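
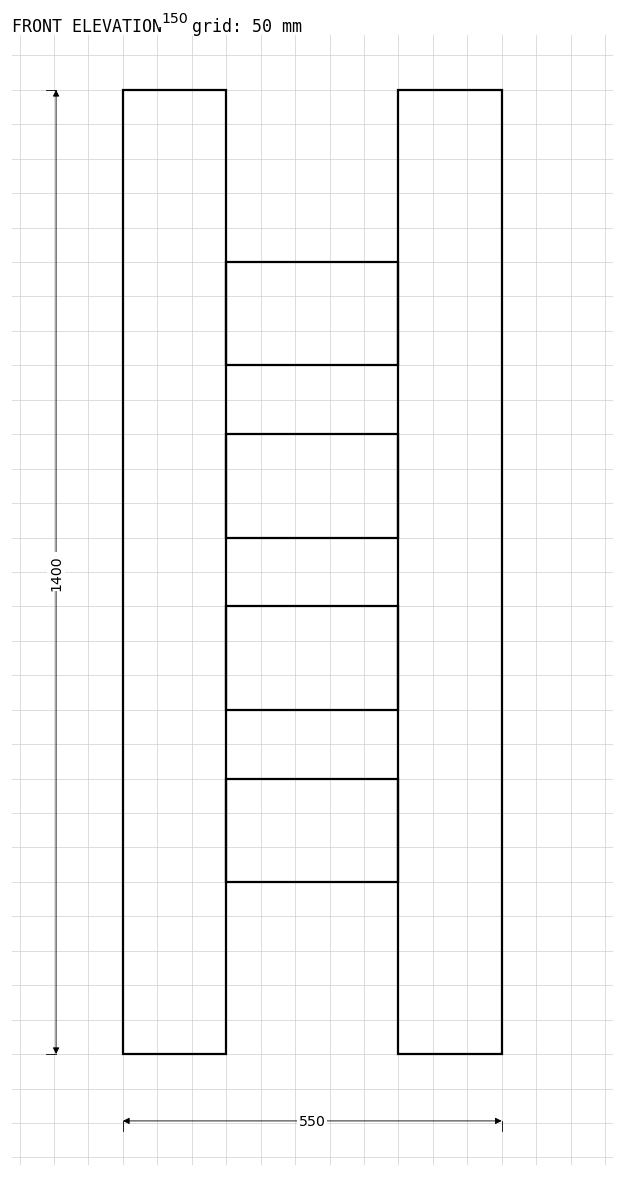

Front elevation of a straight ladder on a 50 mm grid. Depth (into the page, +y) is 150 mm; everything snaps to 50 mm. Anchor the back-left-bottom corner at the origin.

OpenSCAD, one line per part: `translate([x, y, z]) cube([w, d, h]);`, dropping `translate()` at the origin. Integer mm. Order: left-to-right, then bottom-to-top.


cube([150, 150, 1400]);
translate([150, 0, 250]) cube([250, 150, 150]);
translate([150, 0, 500]) cube([250, 150, 150]);
translate([150, 0, 750]) cube([250, 150, 150]);
translate([150, 0, 1000]) cube([250, 150, 150]);
translate([400, 0, 0]) cube([150, 150, 1400]);


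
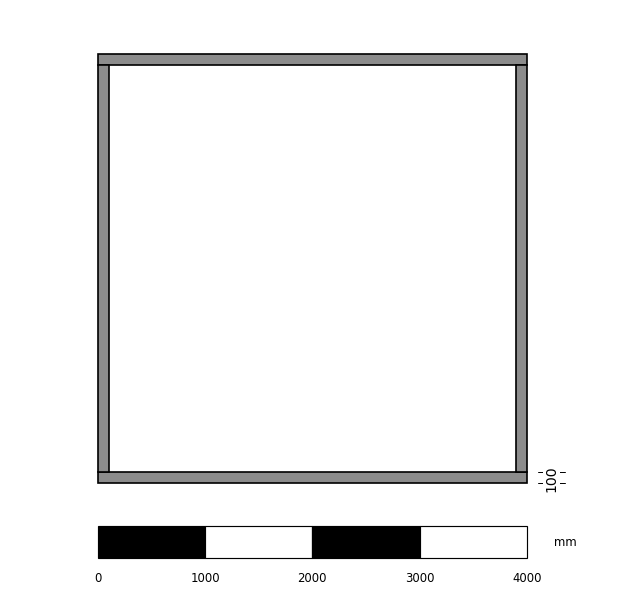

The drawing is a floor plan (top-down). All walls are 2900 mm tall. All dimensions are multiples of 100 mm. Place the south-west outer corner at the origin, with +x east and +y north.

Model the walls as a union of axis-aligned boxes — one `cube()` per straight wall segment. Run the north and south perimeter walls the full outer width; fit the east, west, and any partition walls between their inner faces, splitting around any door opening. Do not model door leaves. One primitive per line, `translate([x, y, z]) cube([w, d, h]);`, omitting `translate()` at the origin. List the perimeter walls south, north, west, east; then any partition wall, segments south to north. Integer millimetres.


cube([4000, 100, 2900]);
translate([0, 3900, 0]) cube([4000, 100, 2900]);
translate([0, 100, 0]) cube([100, 3800, 2900]);
translate([3900, 100, 0]) cube([100, 3800, 2900]);


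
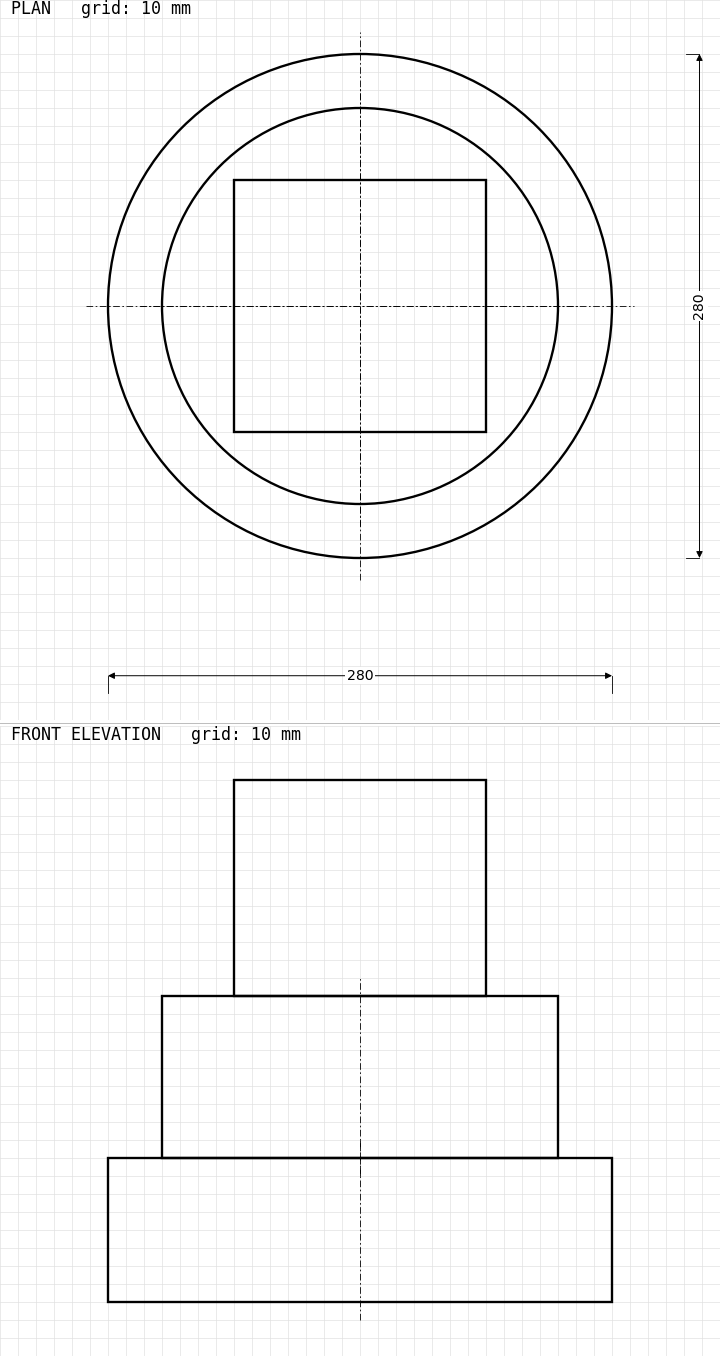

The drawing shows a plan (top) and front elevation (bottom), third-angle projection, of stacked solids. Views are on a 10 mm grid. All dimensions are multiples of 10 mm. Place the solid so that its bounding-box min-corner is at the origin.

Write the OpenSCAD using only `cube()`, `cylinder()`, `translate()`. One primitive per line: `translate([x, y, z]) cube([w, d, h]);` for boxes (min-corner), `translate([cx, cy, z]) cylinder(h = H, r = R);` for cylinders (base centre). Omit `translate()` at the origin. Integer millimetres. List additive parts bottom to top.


translate([140, 140, 0]) cylinder(h = 80, r = 140);
translate([140, 140, 80]) cylinder(h = 90, r = 110);
translate([70, 70, 170]) cube([140, 140, 120]);


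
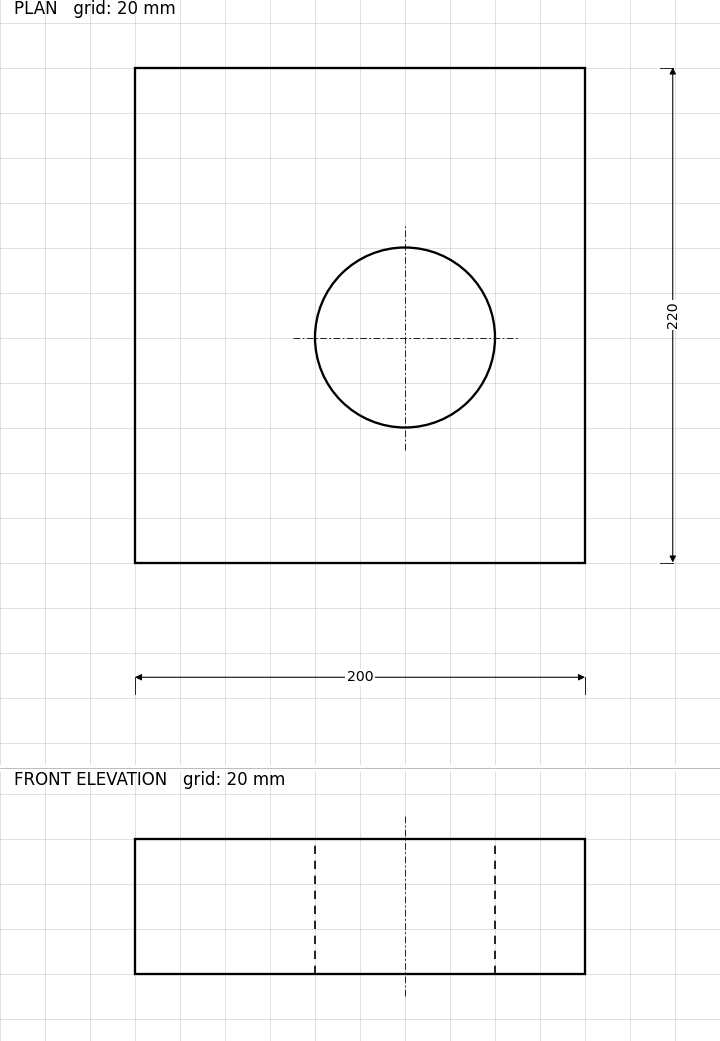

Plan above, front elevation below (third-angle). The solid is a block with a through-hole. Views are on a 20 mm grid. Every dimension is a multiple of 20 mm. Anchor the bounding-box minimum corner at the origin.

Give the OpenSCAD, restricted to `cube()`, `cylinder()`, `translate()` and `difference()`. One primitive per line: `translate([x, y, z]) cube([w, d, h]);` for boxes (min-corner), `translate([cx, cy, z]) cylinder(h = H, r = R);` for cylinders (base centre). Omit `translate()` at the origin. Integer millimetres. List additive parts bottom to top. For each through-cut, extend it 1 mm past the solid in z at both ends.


difference() {
  cube([200, 220, 60]);
  translate([120, 100, -1]) cylinder(h = 62, r = 40);
}


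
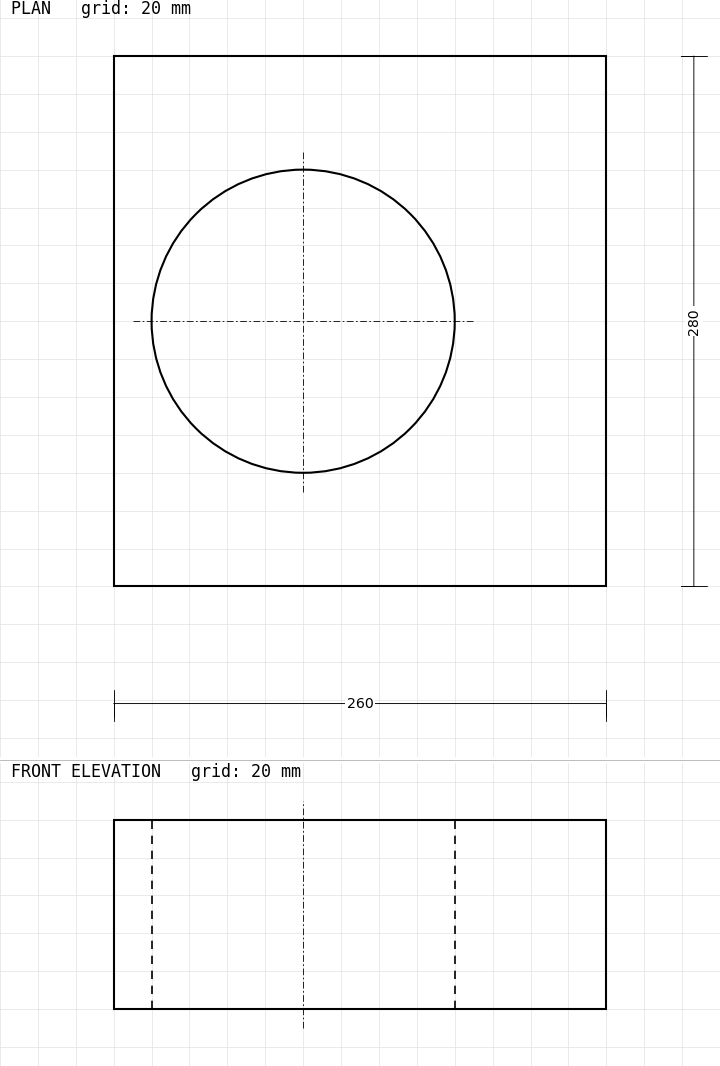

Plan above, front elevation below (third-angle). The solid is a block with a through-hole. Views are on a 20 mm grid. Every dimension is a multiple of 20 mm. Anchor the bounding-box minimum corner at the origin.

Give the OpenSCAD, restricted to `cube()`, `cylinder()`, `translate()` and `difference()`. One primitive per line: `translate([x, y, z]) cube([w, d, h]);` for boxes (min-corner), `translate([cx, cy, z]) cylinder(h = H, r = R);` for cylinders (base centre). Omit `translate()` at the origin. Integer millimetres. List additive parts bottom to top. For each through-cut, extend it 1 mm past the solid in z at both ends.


difference() {
  cube([260, 280, 100]);
  translate([100, 140, -1]) cylinder(h = 102, r = 80);
}


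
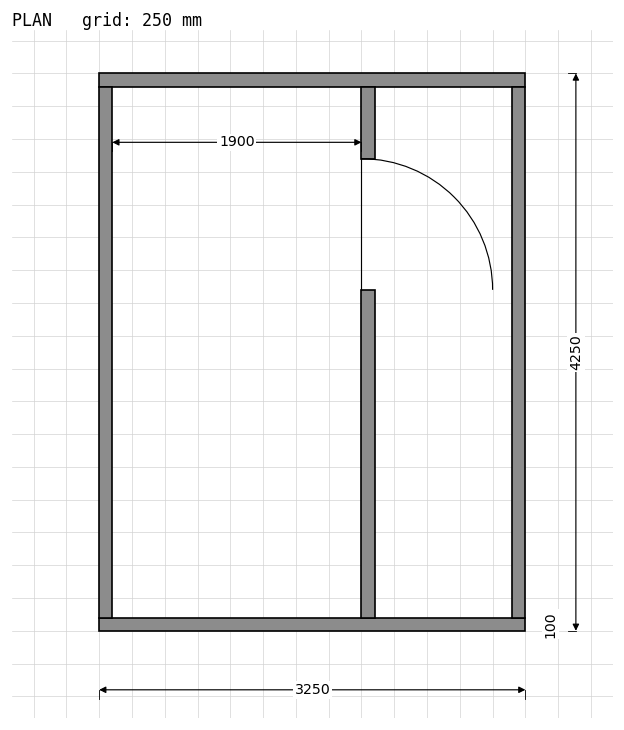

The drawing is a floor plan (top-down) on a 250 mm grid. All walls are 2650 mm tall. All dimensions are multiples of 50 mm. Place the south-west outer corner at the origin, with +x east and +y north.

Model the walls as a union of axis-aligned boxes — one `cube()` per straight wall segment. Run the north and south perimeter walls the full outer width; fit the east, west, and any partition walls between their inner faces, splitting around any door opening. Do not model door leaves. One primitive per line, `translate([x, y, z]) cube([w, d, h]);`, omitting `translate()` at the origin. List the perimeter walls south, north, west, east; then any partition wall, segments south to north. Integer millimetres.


cube([3250, 100, 2650]);
translate([0, 4150, 0]) cube([3250, 100, 2650]);
translate([0, 100, 0]) cube([100, 4050, 2650]);
translate([3150, 100, 0]) cube([100, 4050, 2650]);
translate([2000, 100, 0]) cube([100, 2500, 2650]);
translate([2000, 3600, 0]) cube([100, 550, 2650]);


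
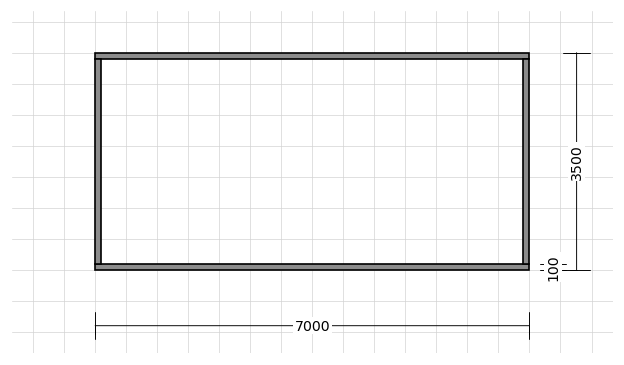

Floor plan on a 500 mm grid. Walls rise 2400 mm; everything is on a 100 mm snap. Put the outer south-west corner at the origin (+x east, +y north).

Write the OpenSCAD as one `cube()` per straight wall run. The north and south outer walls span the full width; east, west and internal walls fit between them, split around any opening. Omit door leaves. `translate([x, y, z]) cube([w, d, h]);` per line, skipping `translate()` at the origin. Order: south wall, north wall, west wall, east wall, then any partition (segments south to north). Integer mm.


cube([7000, 100, 2400]);
translate([0, 3400, 0]) cube([7000, 100, 2400]);
translate([0, 100, 0]) cube([100, 3300, 2400]);
translate([6900, 100, 0]) cube([100, 3300, 2400]);


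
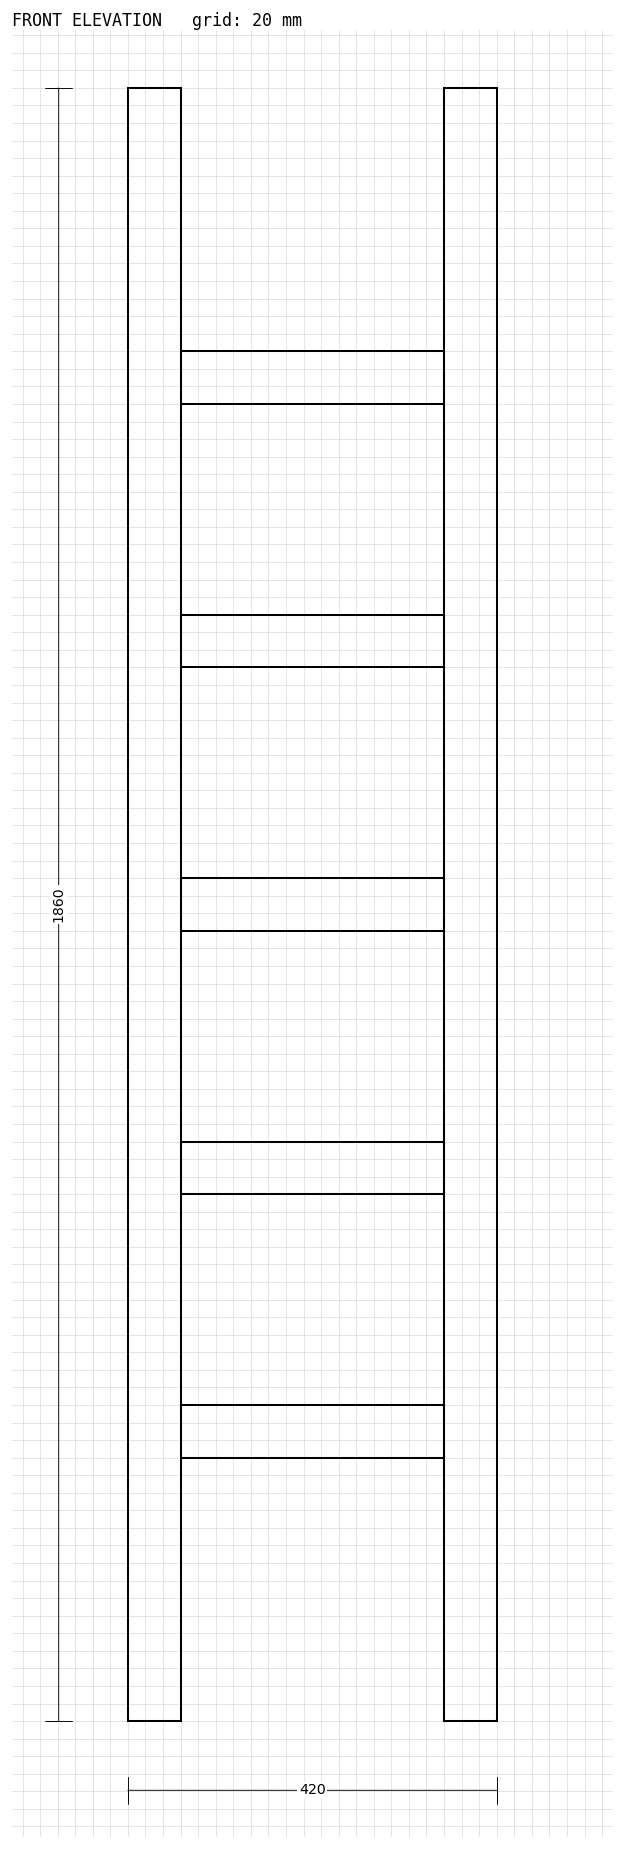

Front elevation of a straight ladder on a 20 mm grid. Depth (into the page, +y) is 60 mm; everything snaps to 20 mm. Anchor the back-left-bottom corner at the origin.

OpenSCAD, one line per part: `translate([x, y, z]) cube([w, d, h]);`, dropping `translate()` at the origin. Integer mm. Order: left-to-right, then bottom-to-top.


cube([60, 60, 1860]);
translate([60, 0, 300]) cube([300, 60, 60]);
translate([60, 0, 600]) cube([300, 60, 60]);
translate([60, 0, 900]) cube([300, 60, 60]);
translate([60, 0, 1200]) cube([300, 60, 60]);
translate([60, 0, 1500]) cube([300, 60, 60]);
translate([360, 0, 0]) cube([60, 60, 1860]);


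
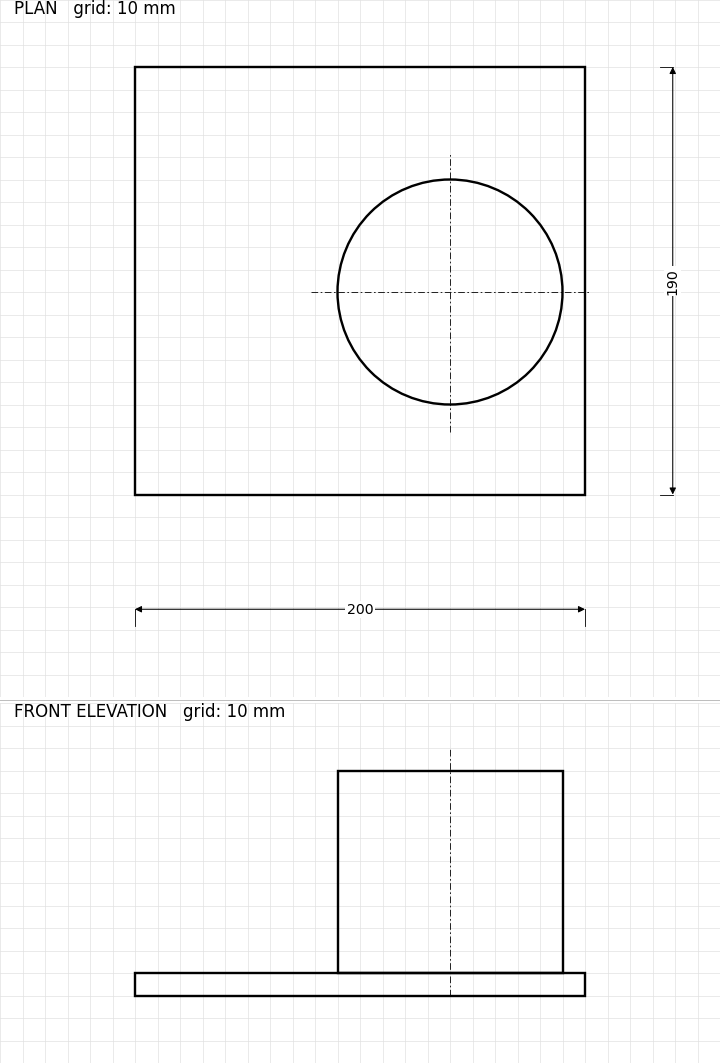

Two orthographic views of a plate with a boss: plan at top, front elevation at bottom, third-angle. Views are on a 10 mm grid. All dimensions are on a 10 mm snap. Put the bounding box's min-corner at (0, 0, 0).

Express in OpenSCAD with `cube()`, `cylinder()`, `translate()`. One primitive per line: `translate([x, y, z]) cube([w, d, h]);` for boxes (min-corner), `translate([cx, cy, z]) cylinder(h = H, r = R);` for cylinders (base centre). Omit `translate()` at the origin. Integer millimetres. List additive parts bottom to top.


cube([200, 190, 10]);
translate([140, 90, 10]) cylinder(h = 90, r = 50);


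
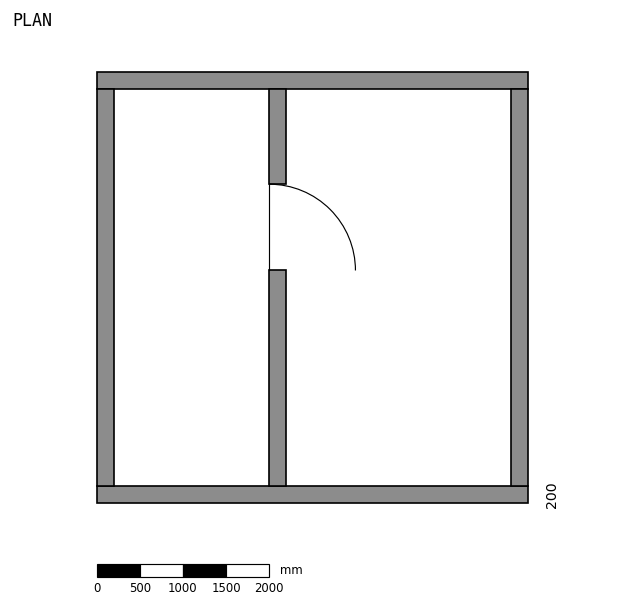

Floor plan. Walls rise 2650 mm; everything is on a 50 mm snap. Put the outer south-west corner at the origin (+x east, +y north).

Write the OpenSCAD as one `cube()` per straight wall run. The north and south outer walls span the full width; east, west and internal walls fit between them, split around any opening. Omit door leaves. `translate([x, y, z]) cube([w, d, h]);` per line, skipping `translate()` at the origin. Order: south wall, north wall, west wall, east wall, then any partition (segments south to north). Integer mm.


cube([5000, 200, 2650]);
translate([0, 4800, 0]) cube([5000, 200, 2650]);
translate([0, 200, 0]) cube([200, 4600, 2650]);
translate([4800, 200, 0]) cube([200, 4600, 2650]);
translate([2000, 200, 0]) cube([200, 2500, 2650]);
translate([2000, 3700, 0]) cube([200, 1100, 2650]);


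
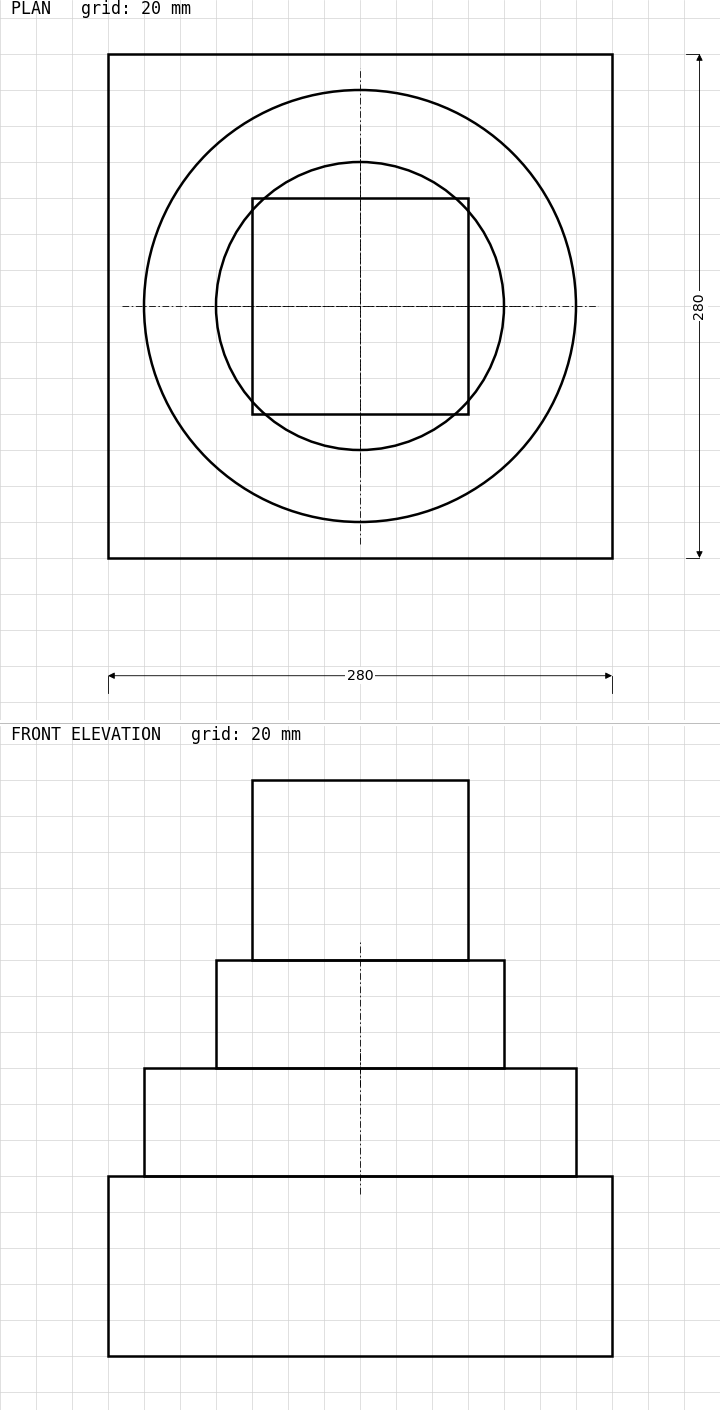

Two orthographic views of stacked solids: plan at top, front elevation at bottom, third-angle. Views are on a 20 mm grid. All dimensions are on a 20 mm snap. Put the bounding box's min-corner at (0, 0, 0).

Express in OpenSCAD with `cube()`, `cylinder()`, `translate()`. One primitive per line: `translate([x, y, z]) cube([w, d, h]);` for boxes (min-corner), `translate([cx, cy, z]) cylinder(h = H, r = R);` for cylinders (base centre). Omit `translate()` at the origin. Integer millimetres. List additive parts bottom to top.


cube([280, 280, 100]);
translate([140, 140, 100]) cylinder(h = 60, r = 120);
translate([140, 140, 160]) cylinder(h = 60, r = 80);
translate([80, 80, 220]) cube([120, 120, 100]);


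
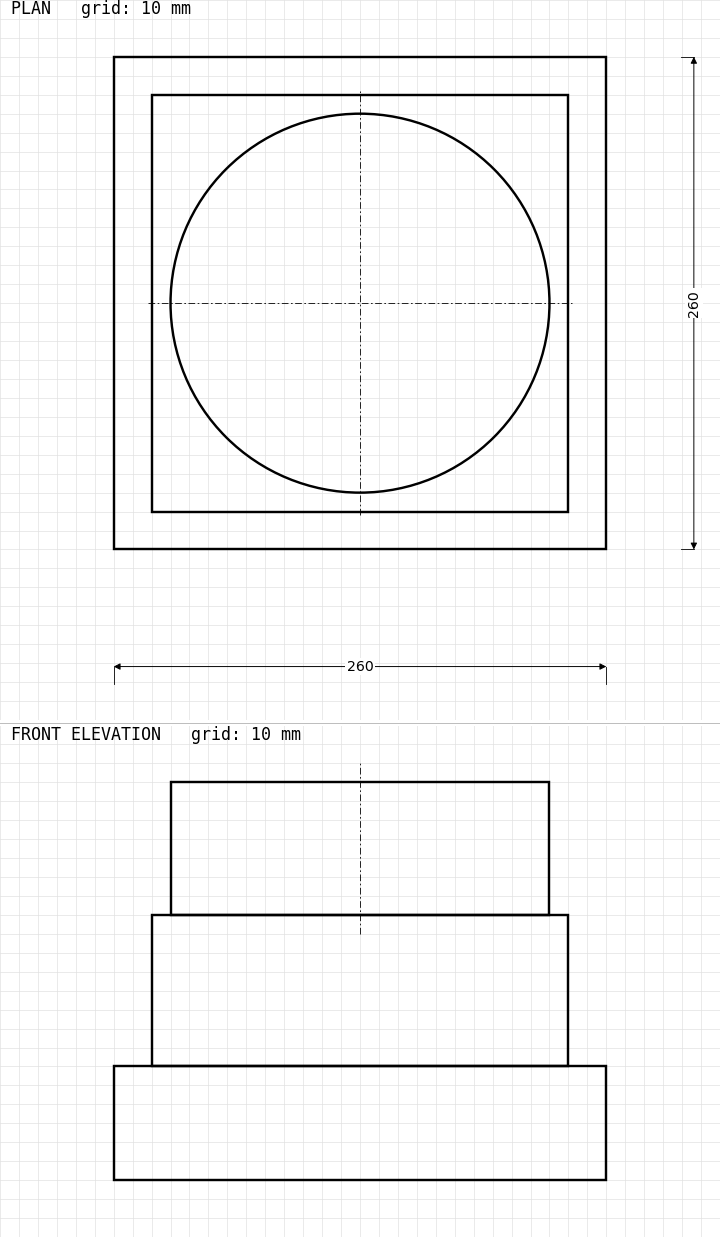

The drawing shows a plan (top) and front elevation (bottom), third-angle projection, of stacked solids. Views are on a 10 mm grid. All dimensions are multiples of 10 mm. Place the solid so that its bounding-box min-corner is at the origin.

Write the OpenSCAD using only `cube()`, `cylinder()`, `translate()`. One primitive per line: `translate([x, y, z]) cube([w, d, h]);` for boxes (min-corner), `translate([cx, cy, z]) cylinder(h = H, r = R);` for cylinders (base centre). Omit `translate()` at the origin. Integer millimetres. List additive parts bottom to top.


cube([260, 260, 60]);
translate([20, 20, 60]) cube([220, 220, 80]);
translate([130, 130, 140]) cylinder(h = 70, r = 100);


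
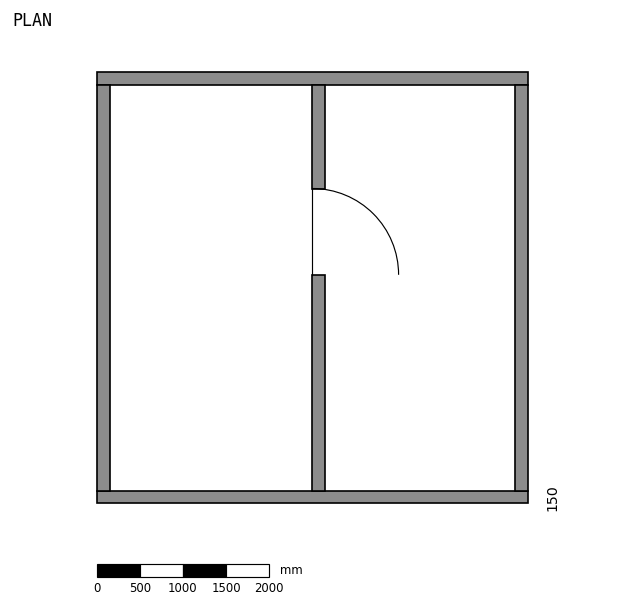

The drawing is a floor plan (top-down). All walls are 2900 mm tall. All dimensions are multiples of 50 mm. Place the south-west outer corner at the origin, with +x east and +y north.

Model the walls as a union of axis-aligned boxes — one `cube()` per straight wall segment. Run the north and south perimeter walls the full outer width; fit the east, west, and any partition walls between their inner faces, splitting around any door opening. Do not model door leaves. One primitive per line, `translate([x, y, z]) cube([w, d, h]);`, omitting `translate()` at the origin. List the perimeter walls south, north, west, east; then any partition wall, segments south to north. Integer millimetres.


cube([5000, 150, 2900]);
translate([0, 4850, 0]) cube([5000, 150, 2900]);
translate([0, 150, 0]) cube([150, 4700, 2900]);
translate([4850, 150, 0]) cube([150, 4700, 2900]);
translate([2500, 150, 0]) cube([150, 2500, 2900]);
translate([2500, 3650, 0]) cube([150, 1200, 2900]);


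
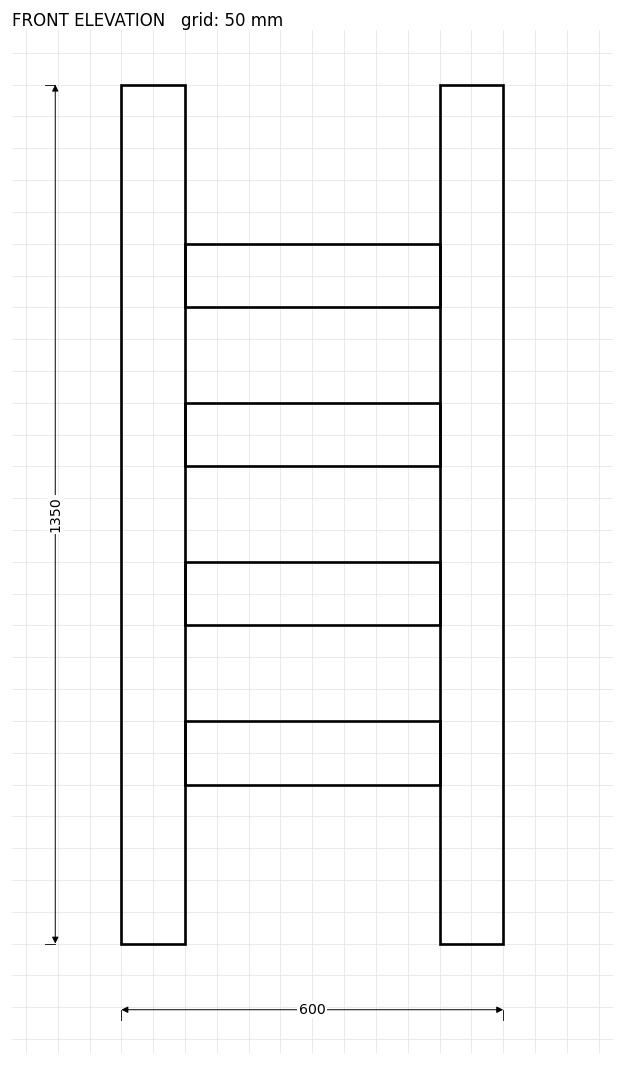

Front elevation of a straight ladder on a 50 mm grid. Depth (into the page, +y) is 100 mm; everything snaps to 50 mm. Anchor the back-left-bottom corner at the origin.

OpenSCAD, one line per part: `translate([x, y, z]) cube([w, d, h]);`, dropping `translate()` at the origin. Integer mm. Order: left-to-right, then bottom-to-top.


cube([100, 100, 1350]);
translate([100, 0, 250]) cube([400, 100, 100]);
translate([100, 0, 500]) cube([400, 100, 100]);
translate([100, 0, 750]) cube([400, 100, 100]);
translate([100, 0, 1000]) cube([400, 100, 100]);
translate([500, 0, 0]) cube([100, 100, 1350]);


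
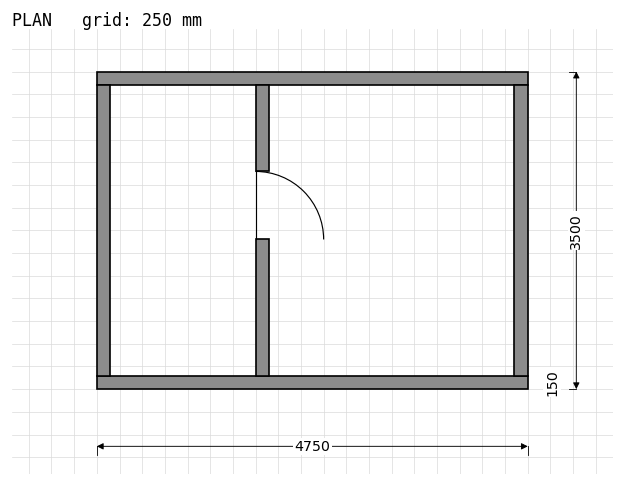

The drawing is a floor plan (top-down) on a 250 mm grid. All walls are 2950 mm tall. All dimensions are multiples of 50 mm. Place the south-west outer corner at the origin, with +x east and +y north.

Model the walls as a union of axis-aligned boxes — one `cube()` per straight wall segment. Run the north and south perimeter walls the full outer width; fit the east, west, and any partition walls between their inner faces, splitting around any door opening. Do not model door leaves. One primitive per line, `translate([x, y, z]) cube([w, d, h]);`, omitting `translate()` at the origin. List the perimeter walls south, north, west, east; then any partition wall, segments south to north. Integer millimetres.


cube([4750, 150, 2950]);
translate([0, 3350, 0]) cube([4750, 150, 2950]);
translate([0, 150, 0]) cube([150, 3200, 2950]);
translate([4600, 150, 0]) cube([150, 3200, 2950]);
translate([1750, 150, 0]) cube([150, 1500, 2950]);
translate([1750, 2400, 0]) cube([150, 950, 2950]);


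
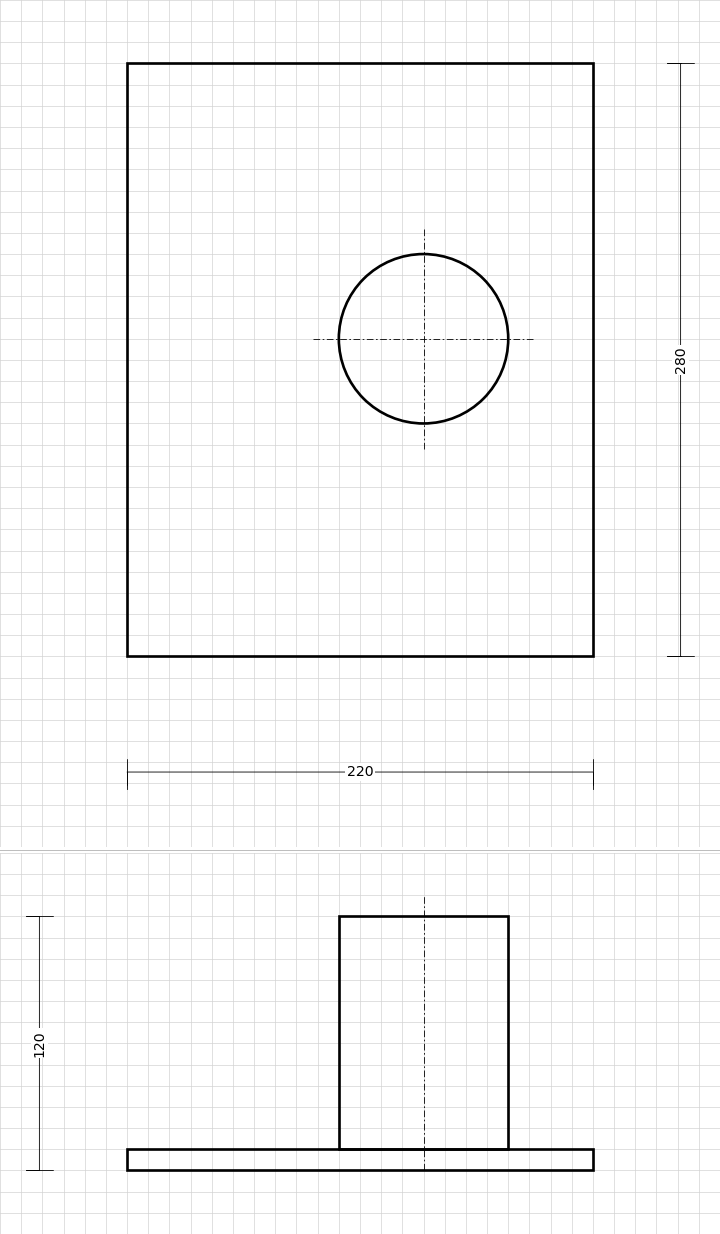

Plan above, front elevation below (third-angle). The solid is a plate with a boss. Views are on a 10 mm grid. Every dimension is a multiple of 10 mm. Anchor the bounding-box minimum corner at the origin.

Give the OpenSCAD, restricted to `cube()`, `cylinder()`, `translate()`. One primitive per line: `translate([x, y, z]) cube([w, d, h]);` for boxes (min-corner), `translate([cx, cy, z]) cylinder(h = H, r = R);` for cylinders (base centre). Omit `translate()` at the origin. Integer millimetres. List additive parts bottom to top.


cube([220, 280, 10]);
translate([140, 150, 10]) cylinder(h = 110, r = 40);


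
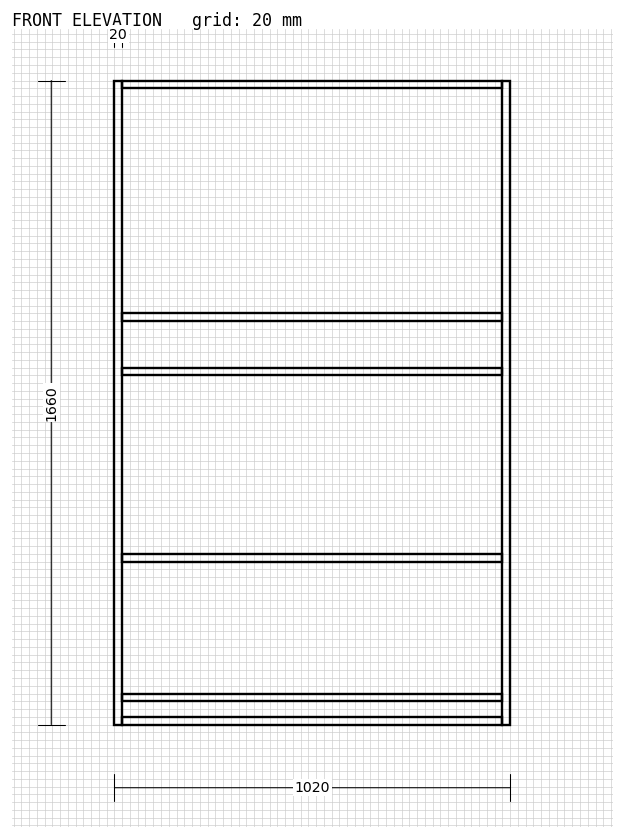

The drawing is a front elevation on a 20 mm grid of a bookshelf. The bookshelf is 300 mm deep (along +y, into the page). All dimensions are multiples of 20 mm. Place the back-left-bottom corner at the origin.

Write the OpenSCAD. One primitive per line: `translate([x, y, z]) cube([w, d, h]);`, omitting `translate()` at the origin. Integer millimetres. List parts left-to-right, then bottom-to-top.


cube([20, 300, 1660]);
translate([20, 0, 0]) cube([980, 300, 20]);
translate([20, 0, 60]) cube([980, 300, 20]);
translate([20, 0, 420]) cube([980, 300, 20]);
translate([20, 0, 900]) cube([980, 300, 20]);
translate([20, 0, 1040]) cube([980, 300, 20]);
translate([20, 0, 1640]) cube([980, 300, 20]);
translate([1000, 0, 0]) cube([20, 300, 1660]);


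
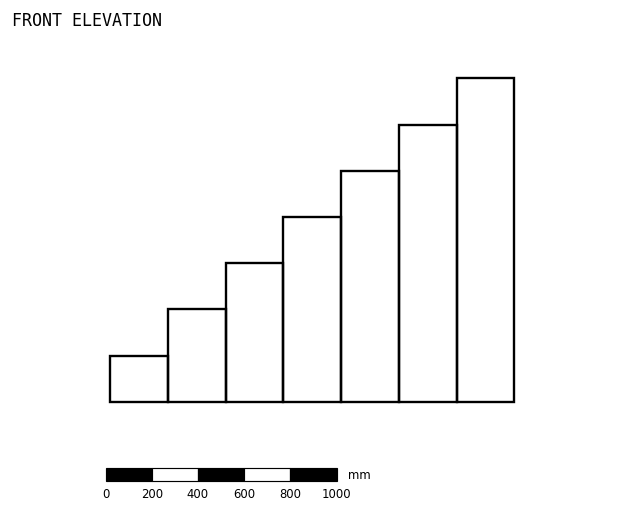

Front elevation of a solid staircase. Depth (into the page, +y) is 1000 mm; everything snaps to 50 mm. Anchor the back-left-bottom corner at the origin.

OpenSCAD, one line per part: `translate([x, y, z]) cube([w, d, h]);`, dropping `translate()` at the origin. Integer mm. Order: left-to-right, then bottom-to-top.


cube([250, 1000, 200]);
translate([250, 0, 0]) cube([250, 1000, 400]);
translate([500, 0, 0]) cube([250, 1000, 600]);
translate([750, 0, 0]) cube([250, 1000, 800]);
translate([1000, 0, 0]) cube([250, 1000, 1000]);
translate([1250, 0, 0]) cube([250, 1000, 1200]);
translate([1500, 0, 0]) cube([250, 1000, 1400]);


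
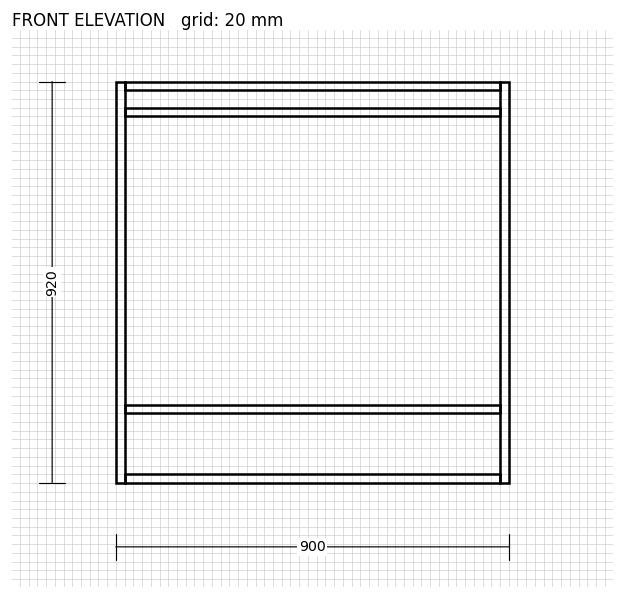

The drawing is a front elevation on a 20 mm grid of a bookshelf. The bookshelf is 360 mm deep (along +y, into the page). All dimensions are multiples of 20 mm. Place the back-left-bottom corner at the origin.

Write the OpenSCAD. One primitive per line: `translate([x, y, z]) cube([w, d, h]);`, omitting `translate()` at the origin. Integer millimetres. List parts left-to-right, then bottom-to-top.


cube([20, 360, 920]);
translate([20, 0, 0]) cube([860, 360, 20]);
translate([20, 0, 160]) cube([860, 360, 20]);
translate([20, 0, 840]) cube([860, 360, 20]);
translate([20, 0, 900]) cube([860, 360, 20]);
translate([880, 0, 0]) cube([20, 360, 920]);


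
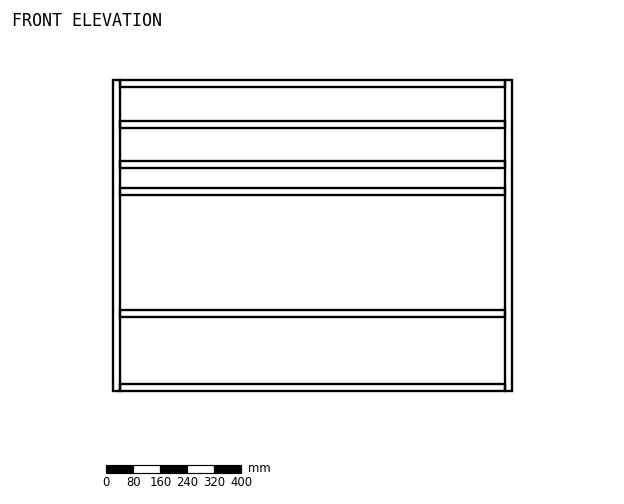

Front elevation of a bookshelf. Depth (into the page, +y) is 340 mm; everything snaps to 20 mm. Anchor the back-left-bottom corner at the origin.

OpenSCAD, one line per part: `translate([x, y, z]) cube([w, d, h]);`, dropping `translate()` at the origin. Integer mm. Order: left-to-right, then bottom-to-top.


cube([20, 340, 920]);
translate([20, 0, 0]) cube([1140, 340, 20]);
translate([20, 0, 220]) cube([1140, 340, 20]);
translate([20, 0, 580]) cube([1140, 340, 20]);
translate([20, 0, 660]) cube([1140, 340, 20]);
translate([20, 0, 780]) cube([1140, 340, 20]);
translate([20, 0, 900]) cube([1140, 340, 20]);
translate([1160, 0, 0]) cube([20, 340, 920]);


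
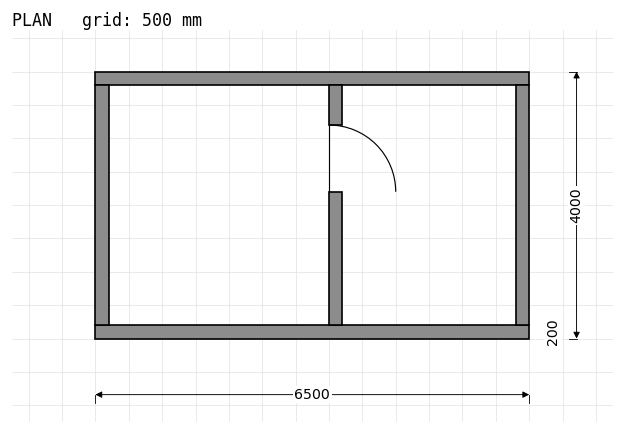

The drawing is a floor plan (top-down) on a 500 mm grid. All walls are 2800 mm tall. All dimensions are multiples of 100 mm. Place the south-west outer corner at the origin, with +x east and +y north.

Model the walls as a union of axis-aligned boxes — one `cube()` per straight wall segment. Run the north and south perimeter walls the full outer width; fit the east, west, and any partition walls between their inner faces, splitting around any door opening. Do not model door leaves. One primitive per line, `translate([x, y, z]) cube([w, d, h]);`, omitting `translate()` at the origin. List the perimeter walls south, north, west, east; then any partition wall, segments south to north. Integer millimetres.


cube([6500, 200, 2800]);
translate([0, 3800, 0]) cube([6500, 200, 2800]);
translate([0, 200, 0]) cube([200, 3600, 2800]);
translate([6300, 200, 0]) cube([200, 3600, 2800]);
translate([3500, 200, 0]) cube([200, 2000, 2800]);
translate([3500, 3200, 0]) cube([200, 600, 2800]);


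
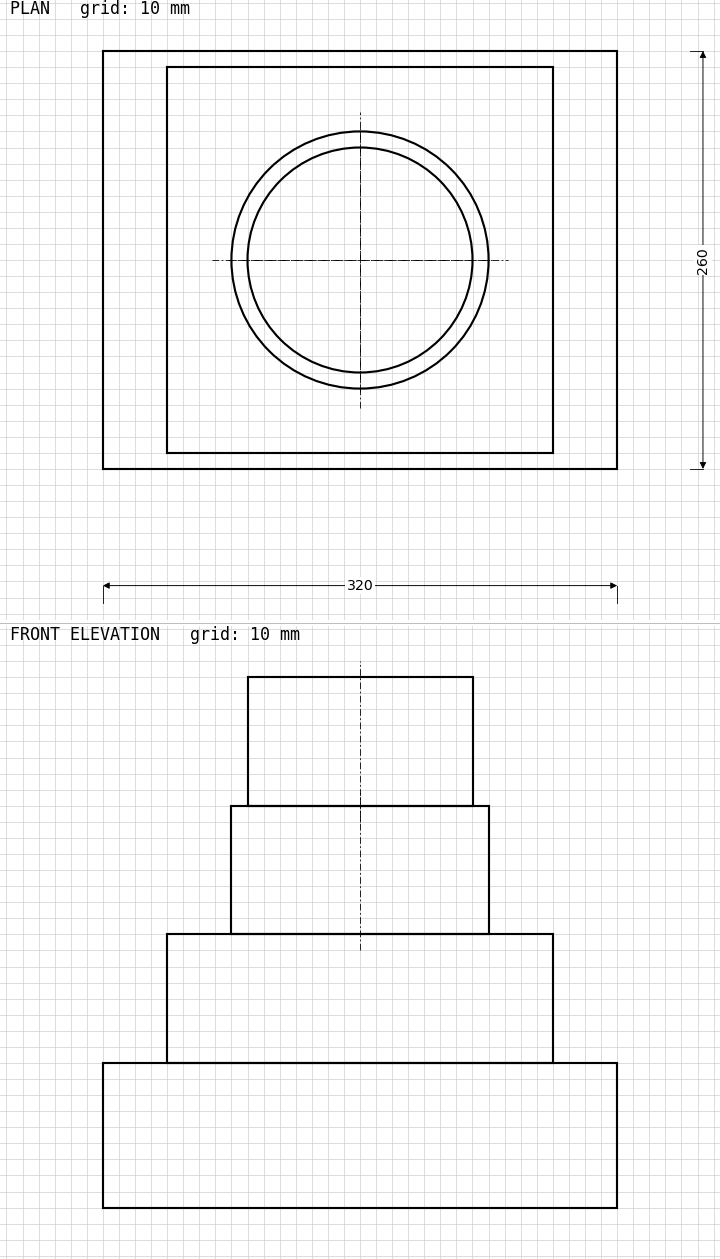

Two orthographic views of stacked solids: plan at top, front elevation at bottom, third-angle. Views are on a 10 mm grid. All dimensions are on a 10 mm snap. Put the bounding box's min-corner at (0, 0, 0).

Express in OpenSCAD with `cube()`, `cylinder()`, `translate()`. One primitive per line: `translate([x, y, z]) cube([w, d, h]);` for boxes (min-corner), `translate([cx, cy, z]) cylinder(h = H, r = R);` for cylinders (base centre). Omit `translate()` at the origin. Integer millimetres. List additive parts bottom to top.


cube([320, 260, 90]);
translate([40, 10, 90]) cube([240, 240, 80]);
translate([160, 130, 170]) cylinder(h = 80, r = 80);
translate([160, 130, 250]) cylinder(h = 80, r = 70);


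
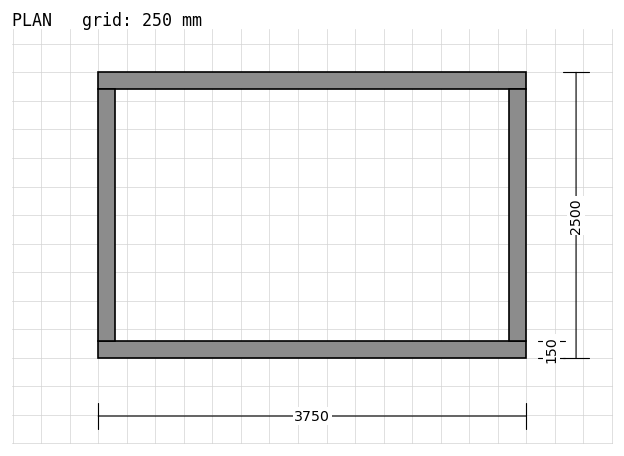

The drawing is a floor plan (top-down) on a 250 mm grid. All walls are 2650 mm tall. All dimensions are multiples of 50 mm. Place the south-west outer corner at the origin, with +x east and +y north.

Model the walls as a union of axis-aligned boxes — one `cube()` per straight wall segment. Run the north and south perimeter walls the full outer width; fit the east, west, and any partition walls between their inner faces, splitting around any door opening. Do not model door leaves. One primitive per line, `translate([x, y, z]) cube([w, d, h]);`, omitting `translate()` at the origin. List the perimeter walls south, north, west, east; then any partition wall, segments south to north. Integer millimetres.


cube([3750, 150, 2650]);
translate([0, 2350, 0]) cube([3750, 150, 2650]);
translate([0, 150, 0]) cube([150, 2200, 2650]);
translate([3600, 150, 0]) cube([150, 2200, 2650]);


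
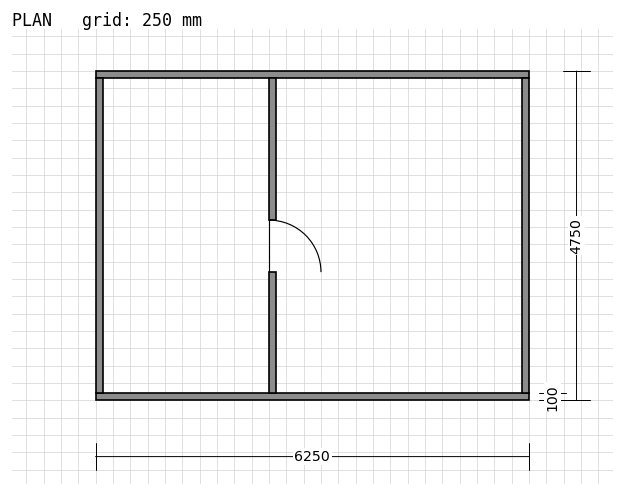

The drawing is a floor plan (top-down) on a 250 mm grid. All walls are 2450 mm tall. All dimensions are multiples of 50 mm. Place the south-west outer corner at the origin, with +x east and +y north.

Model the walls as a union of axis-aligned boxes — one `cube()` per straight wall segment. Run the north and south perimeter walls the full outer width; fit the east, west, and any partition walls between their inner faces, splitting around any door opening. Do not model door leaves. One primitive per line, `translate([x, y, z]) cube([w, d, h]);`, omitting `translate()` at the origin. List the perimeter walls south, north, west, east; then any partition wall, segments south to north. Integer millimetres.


cube([6250, 100, 2450]);
translate([0, 4650, 0]) cube([6250, 100, 2450]);
translate([0, 100, 0]) cube([100, 4550, 2450]);
translate([6150, 100, 0]) cube([100, 4550, 2450]);
translate([2500, 100, 0]) cube([100, 1750, 2450]);
translate([2500, 2600, 0]) cube([100, 2050, 2450]);


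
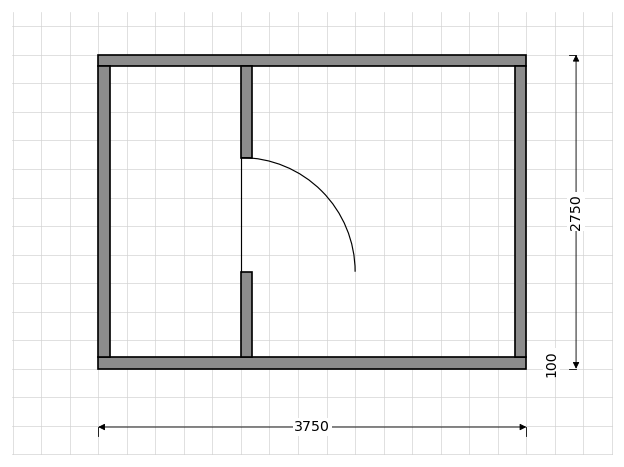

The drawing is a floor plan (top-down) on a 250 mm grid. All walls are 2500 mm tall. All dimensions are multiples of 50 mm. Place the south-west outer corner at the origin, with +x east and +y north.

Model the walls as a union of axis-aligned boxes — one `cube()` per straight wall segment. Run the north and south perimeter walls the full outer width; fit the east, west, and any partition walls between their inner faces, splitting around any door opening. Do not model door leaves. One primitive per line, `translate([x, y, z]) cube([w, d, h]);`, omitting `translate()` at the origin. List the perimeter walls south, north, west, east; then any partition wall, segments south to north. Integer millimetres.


cube([3750, 100, 2500]);
translate([0, 2650, 0]) cube([3750, 100, 2500]);
translate([0, 100, 0]) cube([100, 2550, 2500]);
translate([3650, 100, 0]) cube([100, 2550, 2500]);
translate([1250, 100, 0]) cube([100, 750, 2500]);
translate([1250, 1850, 0]) cube([100, 800, 2500]);


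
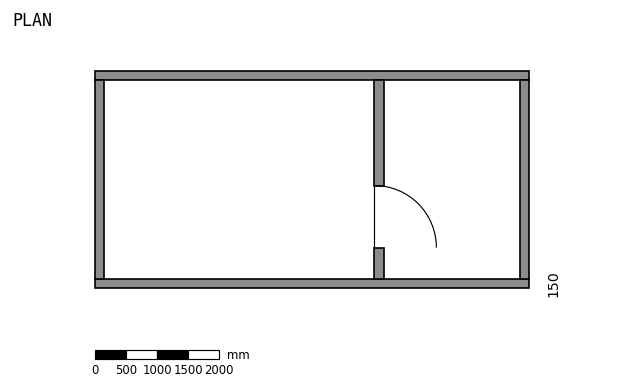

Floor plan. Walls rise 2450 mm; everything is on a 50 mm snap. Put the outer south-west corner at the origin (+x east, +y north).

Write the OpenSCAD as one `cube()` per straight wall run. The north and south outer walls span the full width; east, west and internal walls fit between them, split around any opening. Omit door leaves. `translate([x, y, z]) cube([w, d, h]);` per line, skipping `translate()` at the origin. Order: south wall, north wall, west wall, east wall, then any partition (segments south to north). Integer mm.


cube([7000, 150, 2450]);
translate([0, 3350, 0]) cube([7000, 150, 2450]);
translate([0, 150, 0]) cube([150, 3200, 2450]);
translate([6850, 150, 0]) cube([150, 3200, 2450]);
translate([4500, 150, 0]) cube([150, 500, 2450]);
translate([4500, 1650, 0]) cube([150, 1700, 2450]);


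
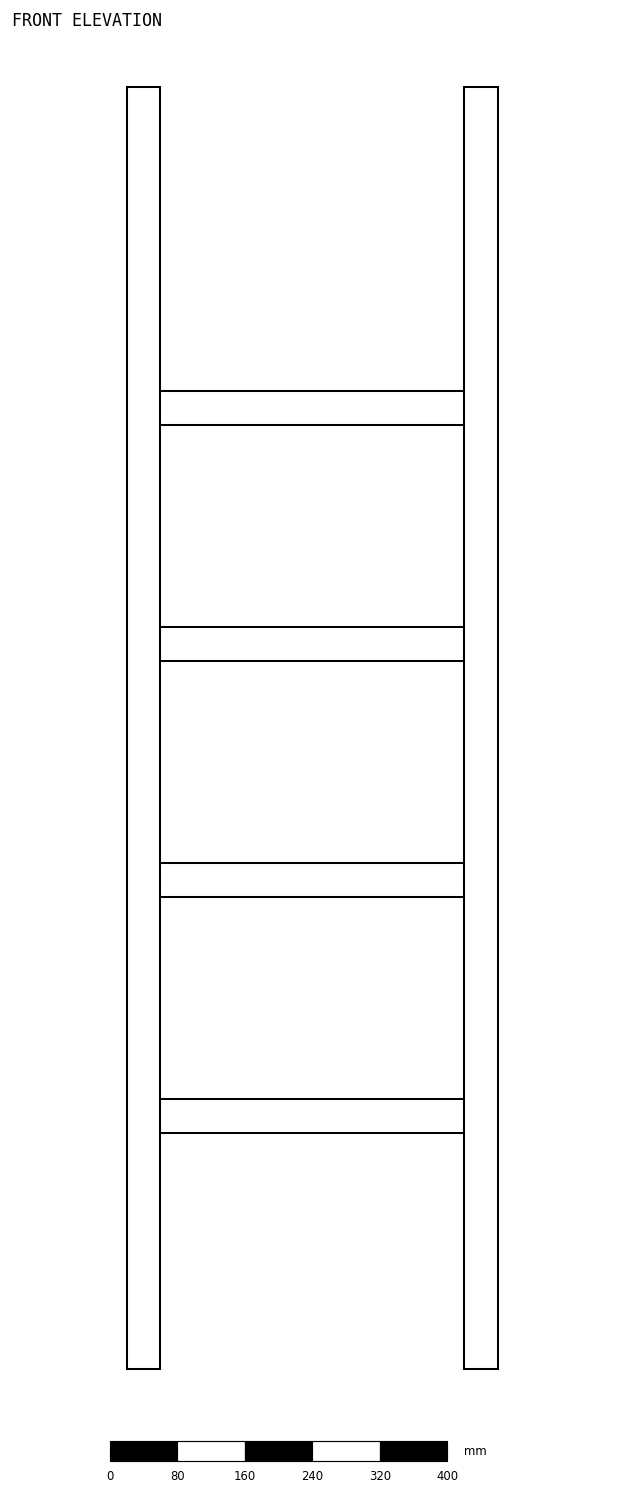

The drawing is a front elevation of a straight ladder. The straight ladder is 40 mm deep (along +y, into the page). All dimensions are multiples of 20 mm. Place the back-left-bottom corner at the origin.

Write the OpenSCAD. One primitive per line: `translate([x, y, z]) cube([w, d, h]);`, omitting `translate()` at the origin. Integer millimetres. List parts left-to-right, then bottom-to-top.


cube([40, 40, 1520]);
translate([40, 0, 280]) cube([360, 40, 40]);
translate([40, 0, 560]) cube([360, 40, 40]);
translate([40, 0, 840]) cube([360, 40, 40]);
translate([40, 0, 1120]) cube([360, 40, 40]);
translate([400, 0, 0]) cube([40, 40, 1520]);


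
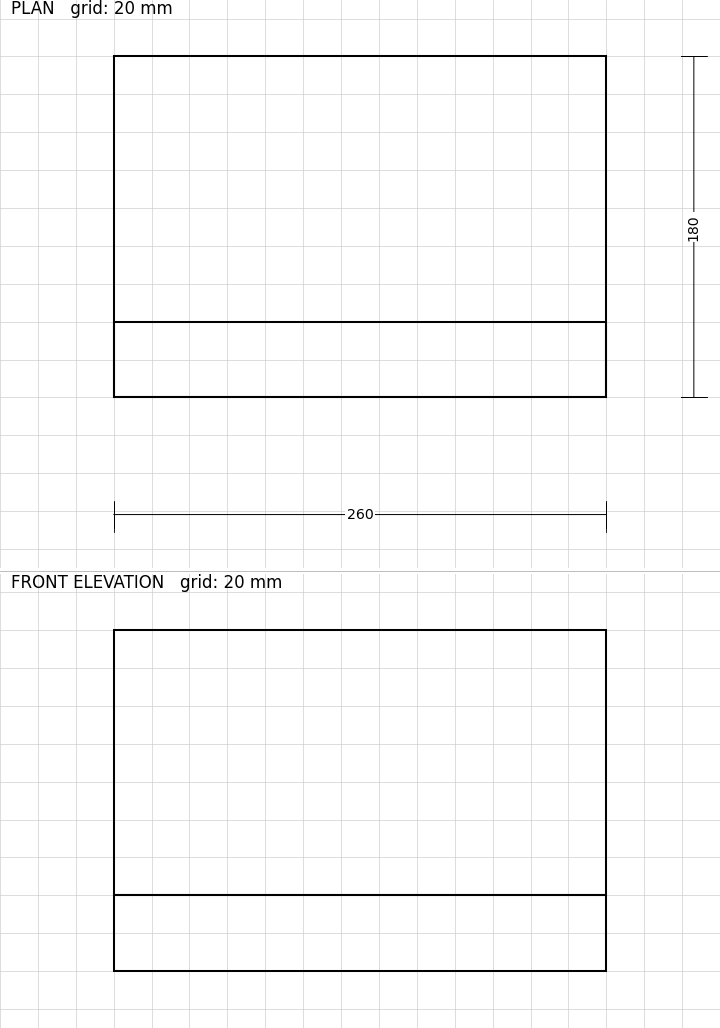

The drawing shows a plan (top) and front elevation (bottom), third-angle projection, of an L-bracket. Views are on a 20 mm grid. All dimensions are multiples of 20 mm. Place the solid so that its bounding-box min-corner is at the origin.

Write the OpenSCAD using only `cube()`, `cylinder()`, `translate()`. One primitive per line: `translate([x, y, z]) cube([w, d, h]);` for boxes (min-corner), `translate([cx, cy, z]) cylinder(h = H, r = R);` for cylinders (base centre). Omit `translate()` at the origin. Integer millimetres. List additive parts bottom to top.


cube([260, 180, 40]);
translate([0, 0, 40]) cube([260, 40, 140]);


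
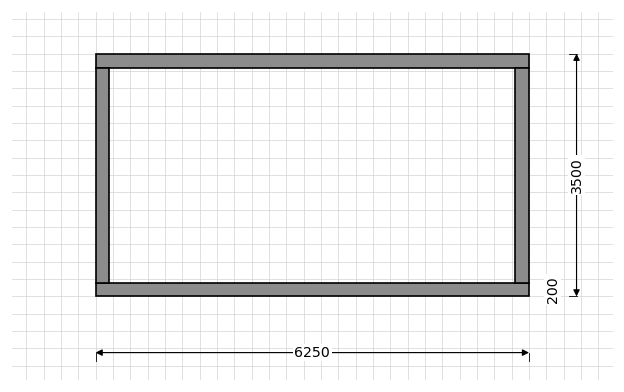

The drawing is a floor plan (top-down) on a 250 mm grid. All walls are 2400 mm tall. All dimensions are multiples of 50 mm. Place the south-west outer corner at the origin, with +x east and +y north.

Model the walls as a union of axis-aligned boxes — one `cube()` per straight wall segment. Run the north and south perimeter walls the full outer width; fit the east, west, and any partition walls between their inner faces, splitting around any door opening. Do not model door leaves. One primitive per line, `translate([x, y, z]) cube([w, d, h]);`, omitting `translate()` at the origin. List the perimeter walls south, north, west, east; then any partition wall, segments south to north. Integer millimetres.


cube([6250, 200, 2400]);
translate([0, 3300, 0]) cube([6250, 200, 2400]);
translate([0, 200, 0]) cube([200, 3100, 2400]);
translate([6050, 200, 0]) cube([200, 3100, 2400]);


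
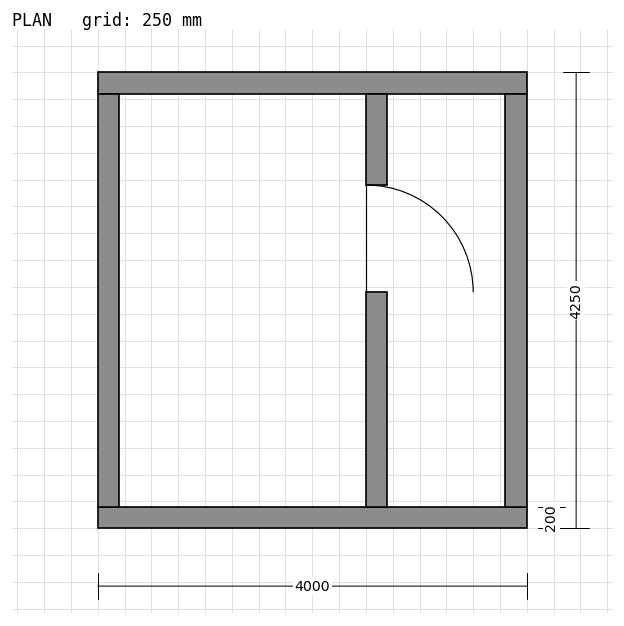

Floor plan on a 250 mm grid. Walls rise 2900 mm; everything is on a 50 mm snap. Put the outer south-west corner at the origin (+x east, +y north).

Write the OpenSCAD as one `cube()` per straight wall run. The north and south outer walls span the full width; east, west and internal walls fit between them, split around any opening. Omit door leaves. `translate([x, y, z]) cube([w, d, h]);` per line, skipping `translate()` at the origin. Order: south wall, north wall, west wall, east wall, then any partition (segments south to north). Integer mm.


cube([4000, 200, 2900]);
translate([0, 4050, 0]) cube([4000, 200, 2900]);
translate([0, 200, 0]) cube([200, 3850, 2900]);
translate([3800, 200, 0]) cube([200, 3850, 2900]);
translate([2500, 200, 0]) cube([200, 2000, 2900]);
translate([2500, 3200, 0]) cube([200, 850, 2900]);


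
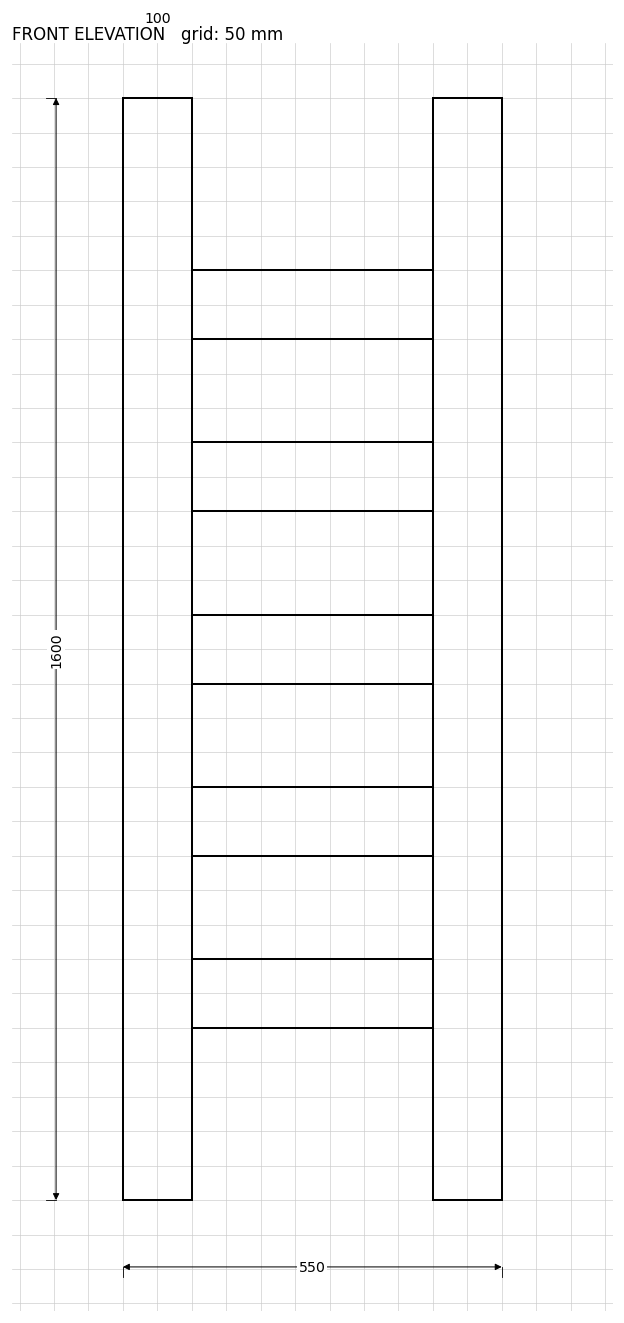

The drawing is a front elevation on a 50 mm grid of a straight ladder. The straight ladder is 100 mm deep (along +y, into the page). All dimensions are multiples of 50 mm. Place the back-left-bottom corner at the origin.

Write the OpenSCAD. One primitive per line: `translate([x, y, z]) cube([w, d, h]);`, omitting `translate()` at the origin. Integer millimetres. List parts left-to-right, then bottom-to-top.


cube([100, 100, 1600]);
translate([100, 0, 250]) cube([350, 100, 100]);
translate([100, 0, 500]) cube([350, 100, 100]);
translate([100, 0, 750]) cube([350, 100, 100]);
translate([100, 0, 1000]) cube([350, 100, 100]);
translate([100, 0, 1250]) cube([350, 100, 100]);
translate([450, 0, 0]) cube([100, 100, 1600]);


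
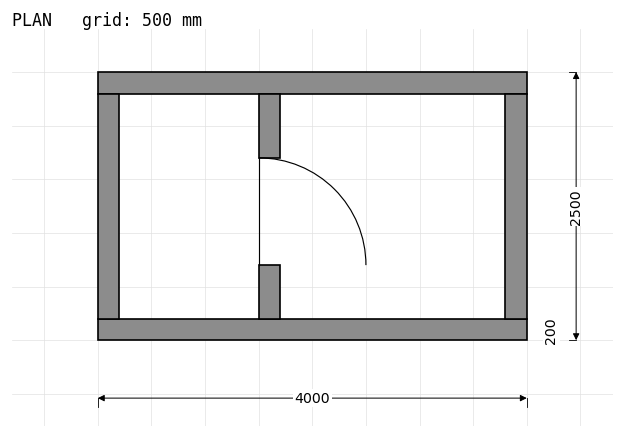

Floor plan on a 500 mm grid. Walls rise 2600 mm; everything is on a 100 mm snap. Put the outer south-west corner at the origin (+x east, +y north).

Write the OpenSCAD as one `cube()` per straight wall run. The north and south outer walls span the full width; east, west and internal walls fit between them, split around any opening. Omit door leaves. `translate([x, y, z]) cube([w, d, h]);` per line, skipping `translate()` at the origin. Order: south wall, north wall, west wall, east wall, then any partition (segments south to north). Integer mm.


cube([4000, 200, 2600]);
translate([0, 2300, 0]) cube([4000, 200, 2600]);
translate([0, 200, 0]) cube([200, 2100, 2600]);
translate([3800, 200, 0]) cube([200, 2100, 2600]);
translate([1500, 200, 0]) cube([200, 500, 2600]);
translate([1500, 1700, 0]) cube([200, 600, 2600]);


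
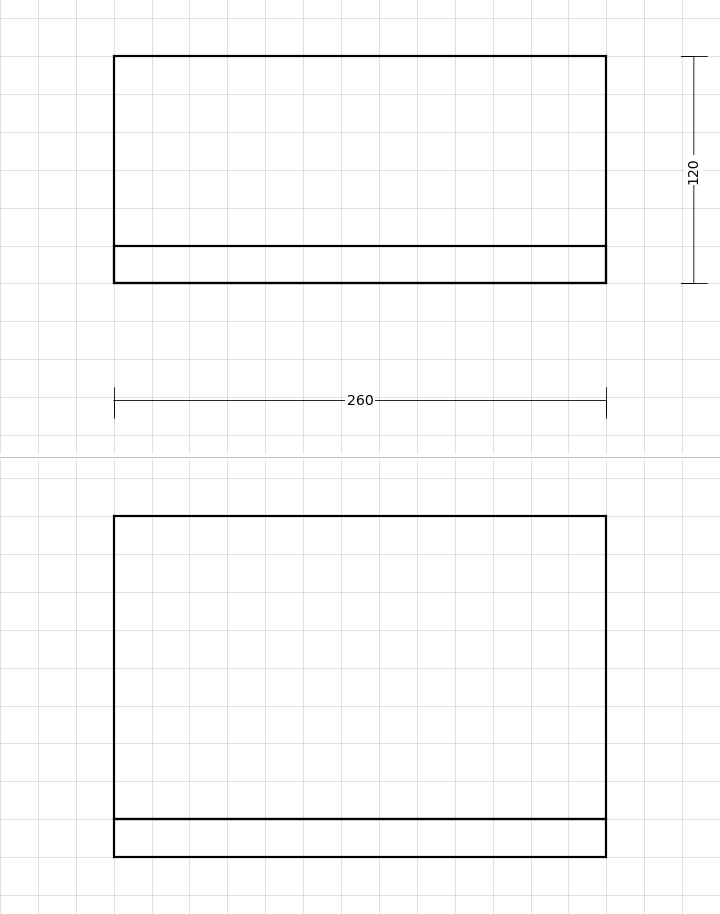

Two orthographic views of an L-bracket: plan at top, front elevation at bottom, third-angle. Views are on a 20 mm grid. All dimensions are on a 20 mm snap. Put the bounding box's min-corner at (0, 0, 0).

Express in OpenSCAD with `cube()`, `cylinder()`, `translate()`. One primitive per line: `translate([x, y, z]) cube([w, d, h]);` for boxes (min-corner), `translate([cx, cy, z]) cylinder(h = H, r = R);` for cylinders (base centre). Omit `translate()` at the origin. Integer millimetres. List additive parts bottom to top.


cube([260, 120, 20]);
translate([0, 0, 20]) cube([260, 20, 160]);


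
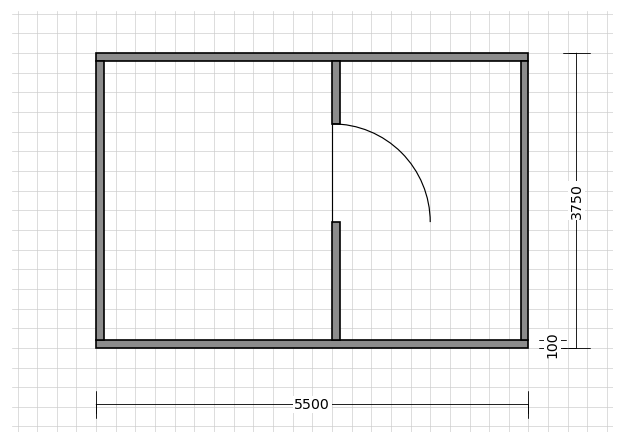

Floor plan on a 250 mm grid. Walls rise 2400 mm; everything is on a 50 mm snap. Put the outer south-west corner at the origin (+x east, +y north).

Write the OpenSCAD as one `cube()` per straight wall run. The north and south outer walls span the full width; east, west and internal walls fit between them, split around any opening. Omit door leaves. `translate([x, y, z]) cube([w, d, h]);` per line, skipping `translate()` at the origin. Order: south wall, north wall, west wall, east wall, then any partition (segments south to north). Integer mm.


cube([5500, 100, 2400]);
translate([0, 3650, 0]) cube([5500, 100, 2400]);
translate([0, 100, 0]) cube([100, 3550, 2400]);
translate([5400, 100, 0]) cube([100, 3550, 2400]);
translate([3000, 100, 0]) cube([100, 1500, 2400]);
translate([3000, 2850, 0]) cube([100, 800, 2400]);


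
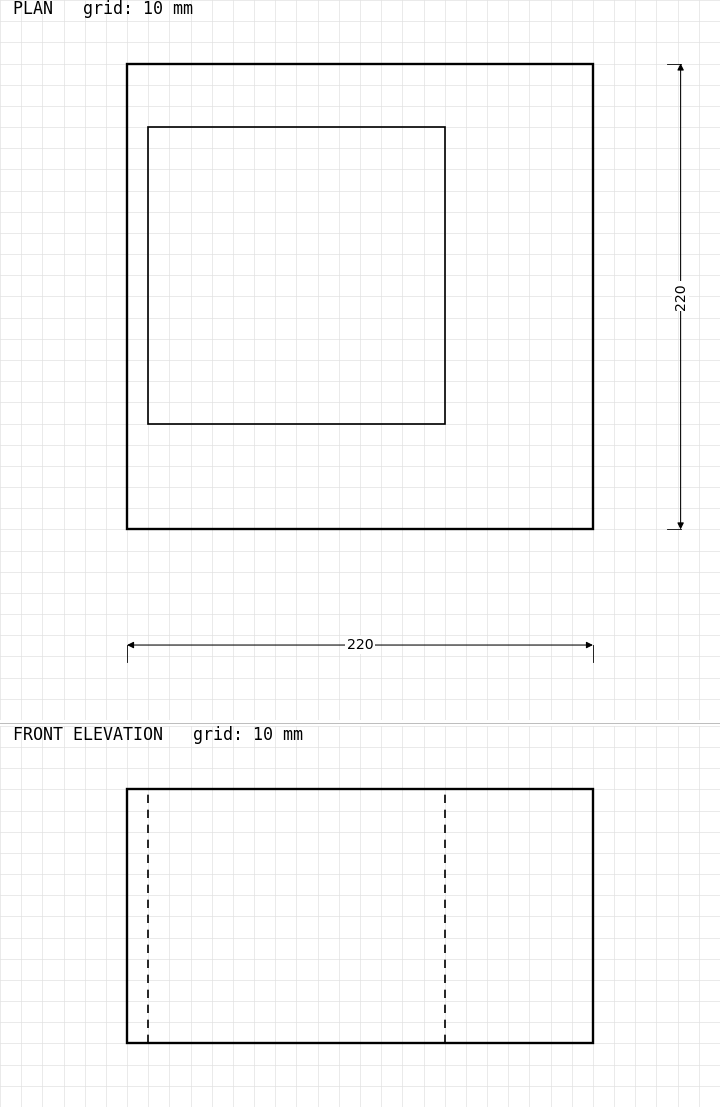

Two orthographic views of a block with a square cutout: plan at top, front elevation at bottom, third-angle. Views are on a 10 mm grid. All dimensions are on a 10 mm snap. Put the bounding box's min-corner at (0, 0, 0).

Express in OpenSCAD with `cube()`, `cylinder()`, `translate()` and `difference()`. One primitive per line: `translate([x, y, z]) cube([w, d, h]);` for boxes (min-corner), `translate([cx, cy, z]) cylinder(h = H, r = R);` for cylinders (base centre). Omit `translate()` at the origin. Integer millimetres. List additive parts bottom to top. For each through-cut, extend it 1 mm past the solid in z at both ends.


difference() {
  cube([220, 220, 120]);
  translate([10, 50, -1]) cube([140, 140, 122]);
}


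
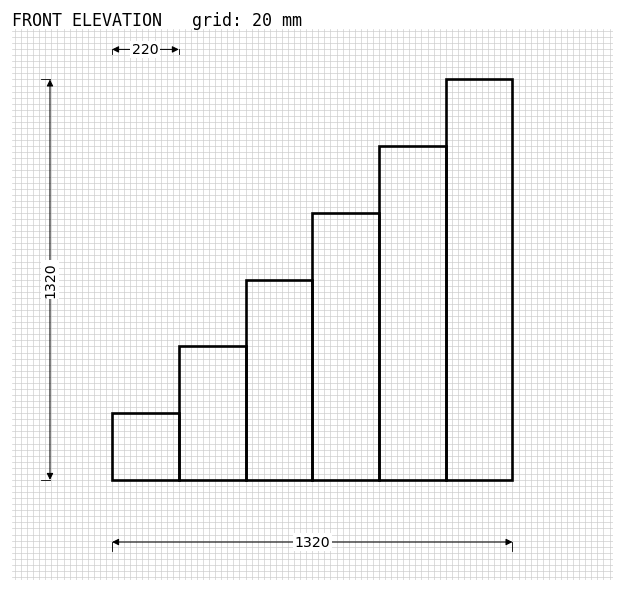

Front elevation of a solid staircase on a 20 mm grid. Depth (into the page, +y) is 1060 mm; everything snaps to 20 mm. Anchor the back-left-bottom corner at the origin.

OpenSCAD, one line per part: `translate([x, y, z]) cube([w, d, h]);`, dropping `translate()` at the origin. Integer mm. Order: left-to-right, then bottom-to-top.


cube([220, 1060, 220]);
translate([220, 0, 0]) cube([220, 1060, 440]);
translate([440, 0, 0]) cube([220, 1060, 660]);
translate([660, 0, 0]) cube([220, 1060, 880]);
translate([880, 0, 0]) cube([220, 1060, 1100]);
translate([1100, 0, 0]) cube([220, 1060, 1320]);


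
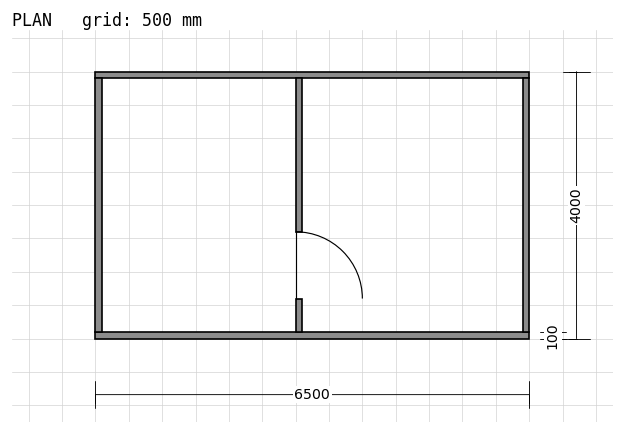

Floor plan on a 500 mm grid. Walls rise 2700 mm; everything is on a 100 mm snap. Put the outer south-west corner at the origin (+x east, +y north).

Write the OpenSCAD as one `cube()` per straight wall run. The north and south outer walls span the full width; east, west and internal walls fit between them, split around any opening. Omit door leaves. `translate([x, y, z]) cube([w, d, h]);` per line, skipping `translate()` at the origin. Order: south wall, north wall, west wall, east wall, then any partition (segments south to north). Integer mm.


cube([6500, 100, 2700]);
translate([0, 3900, 0]) cube([6500, 100, 2700]);
translate([0, 100, 0]) cube([100, 3800, 2700]);
translate([6400, 100, 0]) cube([100, 3800, 2700]);
translate([3000, 100, 0]) cube([100, 500, 2700]);
translate([3000, 1600, 0]) cube([100, 2300, 2700]);


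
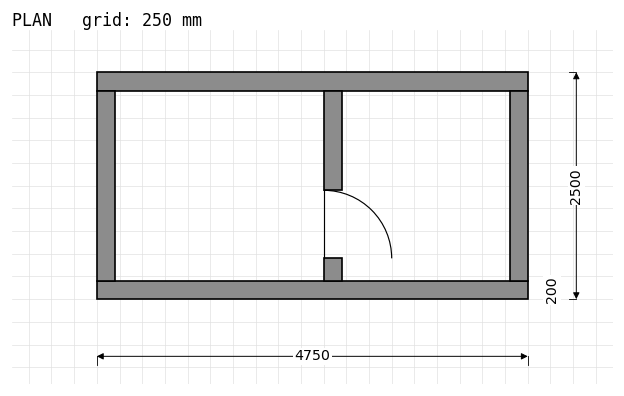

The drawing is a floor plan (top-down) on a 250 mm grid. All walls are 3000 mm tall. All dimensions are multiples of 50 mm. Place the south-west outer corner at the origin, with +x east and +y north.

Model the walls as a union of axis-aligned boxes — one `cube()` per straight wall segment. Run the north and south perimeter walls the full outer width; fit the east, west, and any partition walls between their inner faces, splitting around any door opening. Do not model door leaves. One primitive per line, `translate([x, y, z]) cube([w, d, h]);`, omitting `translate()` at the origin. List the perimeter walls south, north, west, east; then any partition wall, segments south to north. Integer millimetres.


cube([4750, 200, 3000]);
translate([0, 2300, 0]) cube([4750, 200, 3000]);
translate([0, 200, 0]) cube([200, 2100, 3000]);
translate([4550, 200, 0]) cube([200, 2100, 3000]);
translate([2500, 200, 0]) cube([200, 250, 3000]);
translate([2500, 1200, 0]) cube([200, 1100, 3000]);
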